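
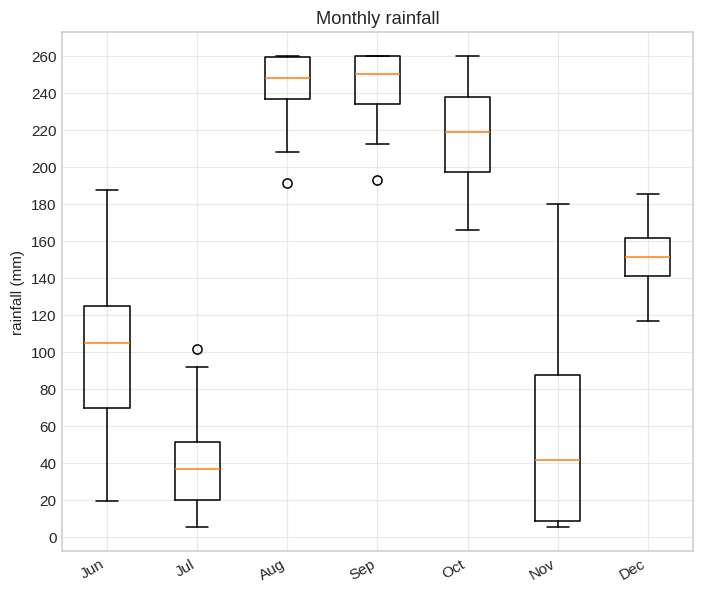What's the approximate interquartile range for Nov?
≈ 80

Q3 ≈ 80, Q1 ≈ 0; IQR ≈ 80.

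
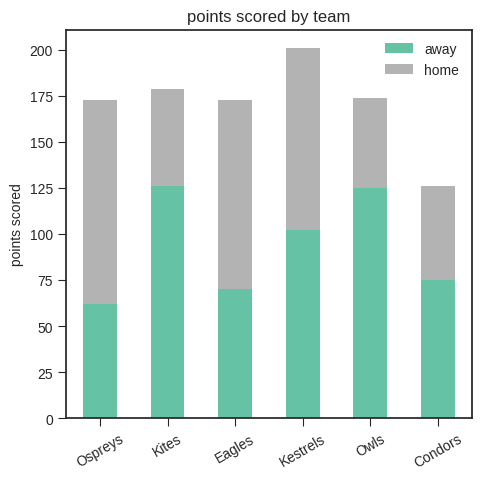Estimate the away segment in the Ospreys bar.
≈ 60

away top ≈ 60, bottom ≈ 0; segment ≈ 60.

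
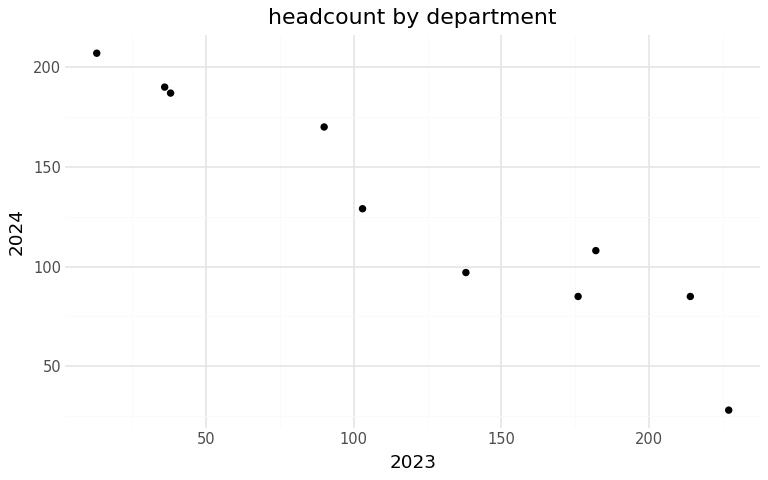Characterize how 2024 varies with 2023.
negative, strong

Points are negatively correlated; strong (|r| ≈ 1.0).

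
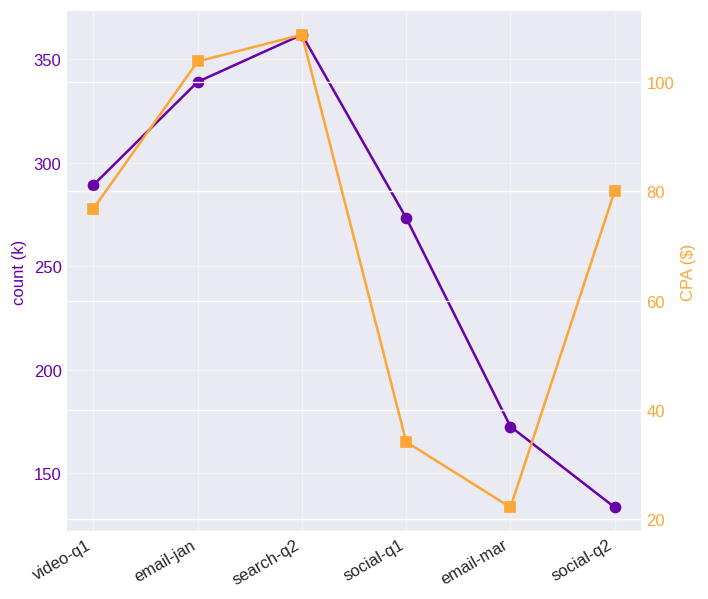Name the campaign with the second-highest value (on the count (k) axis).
Top 3 (on the count (k) axis): search-q2 ≈ 360, email-jan ≈ 340, video-q1 ≈ 280.

email-jan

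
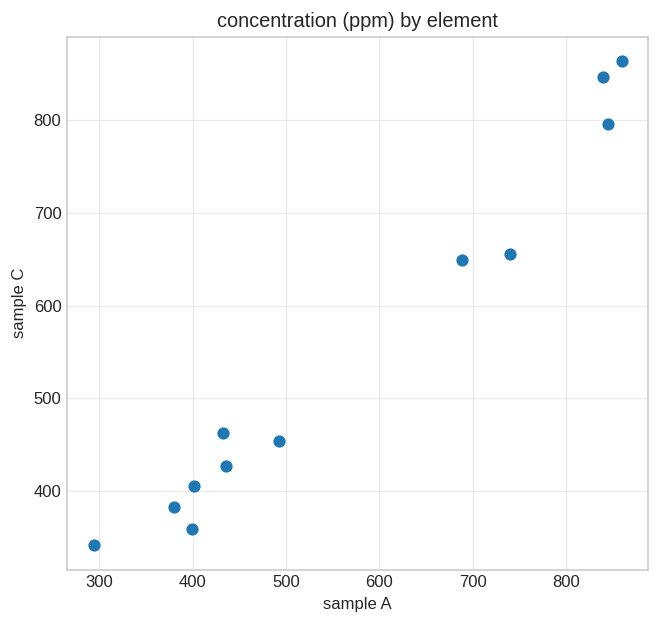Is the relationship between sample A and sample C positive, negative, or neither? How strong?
Points are positively correlated; strong (|r| ≈ 1.0).

positive, strong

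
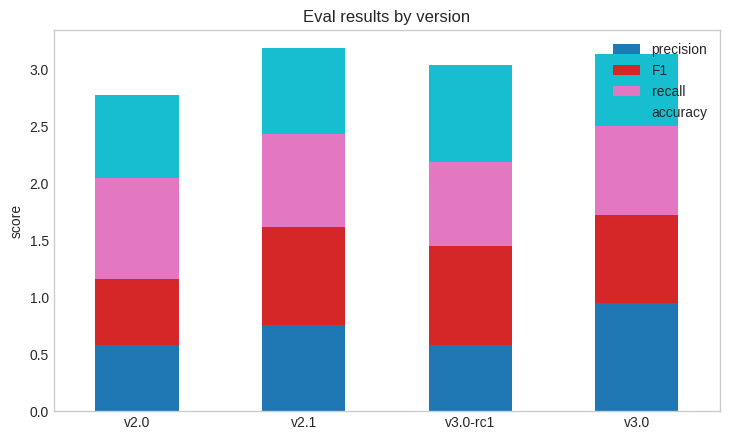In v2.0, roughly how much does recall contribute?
≈ 1.0

recall top ≈ 2.0, bottom ≈ 1.0; segment ≈ 1.0.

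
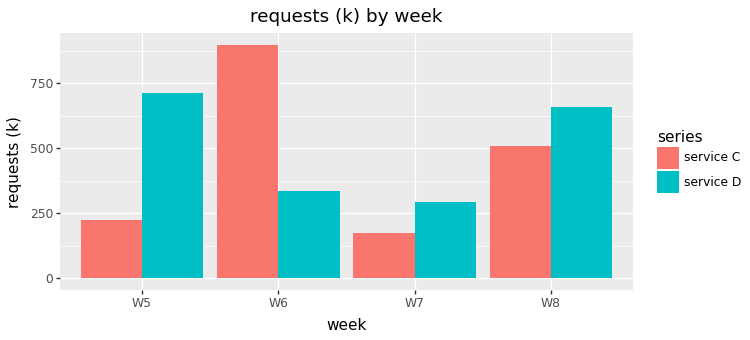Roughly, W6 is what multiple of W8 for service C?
W6 ≈ 900, W8 ≈ 500; 900/500 ≈ 1.8.

≈ 1.8×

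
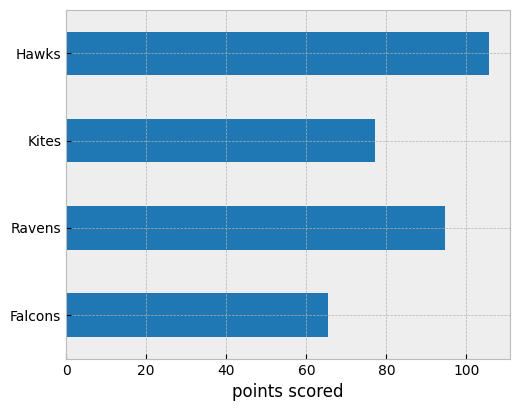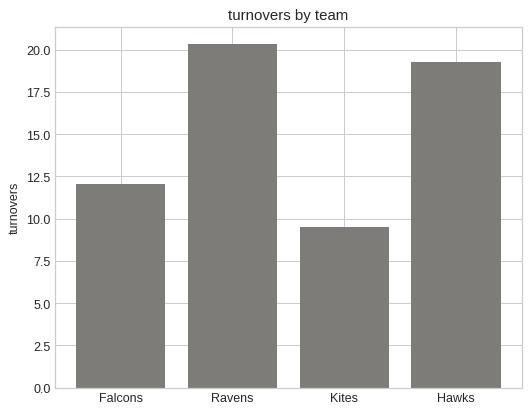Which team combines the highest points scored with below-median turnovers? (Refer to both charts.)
Chart 2 median turnovers ≈ 16; below-median teams: Falcons, Kites. Among those, Kites has the highest points scored (≈ 80).

Kites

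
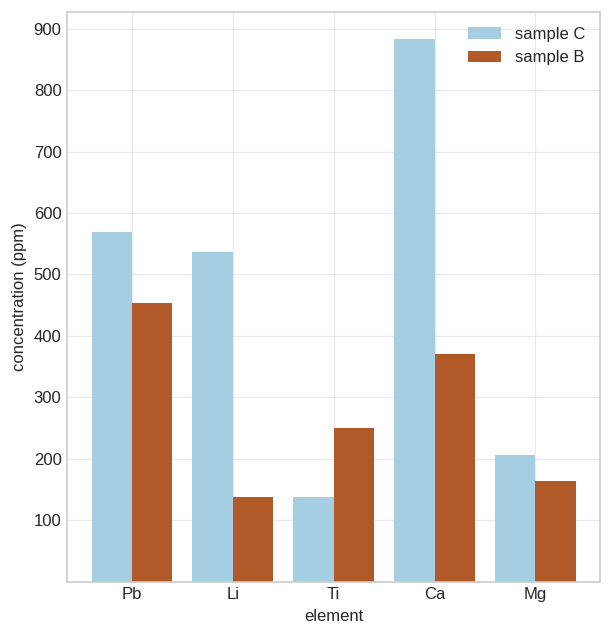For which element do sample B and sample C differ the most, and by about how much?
Ca: sample B ≈ 400, sample C ≈ 900 → gap ≈ 500. Next-largest (Li) is only ≈ 400.

Ca, ≈ 500 ppm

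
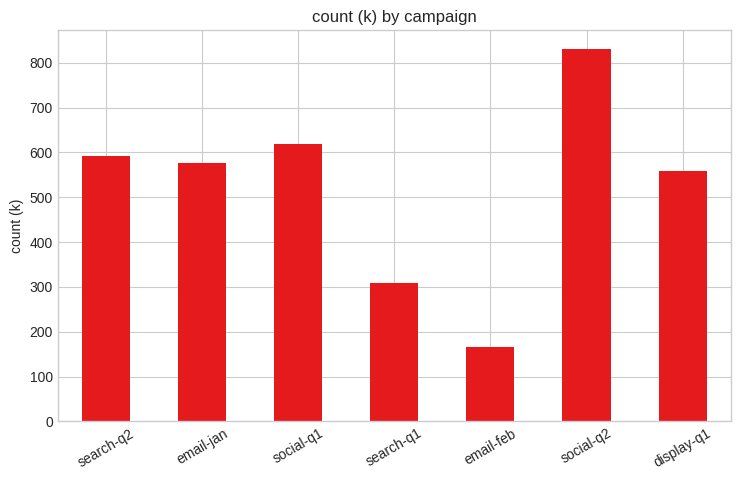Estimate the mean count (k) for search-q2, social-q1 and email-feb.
≈ 467

(600 + 600 + 200) / 3 ≈ 467.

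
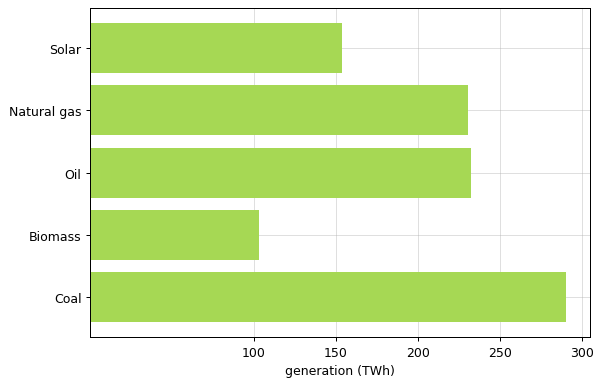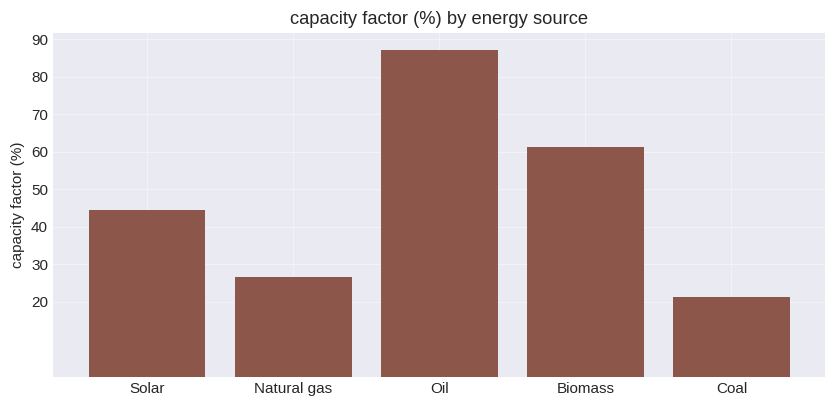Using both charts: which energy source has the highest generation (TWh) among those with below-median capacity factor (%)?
Coal

Chart 2 median capacity factor (%) ≈ 40; below-median energy sources: Natural gas, Coal. Among those, Coal has the highest generation (TWh) (≈ 300).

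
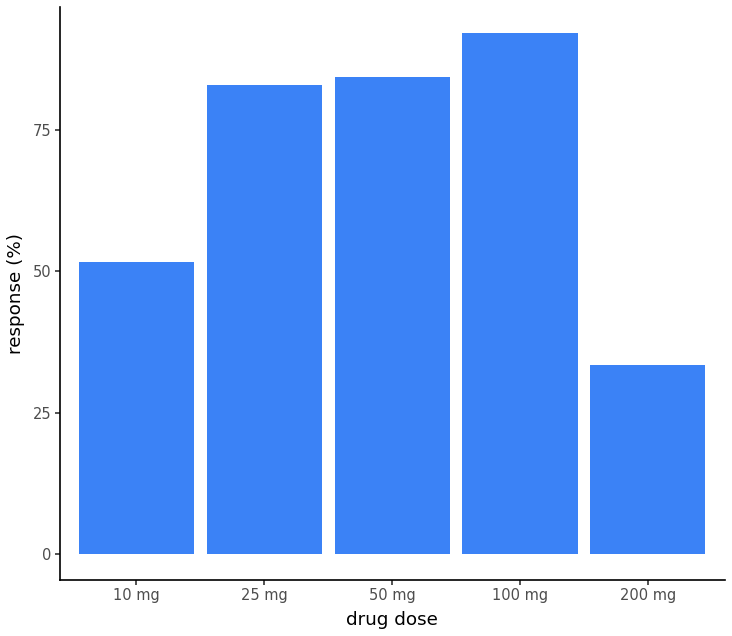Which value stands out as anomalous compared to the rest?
200 mg

200 mg ≈ 30; the rest sit between ≈ 50 and ≈ 90.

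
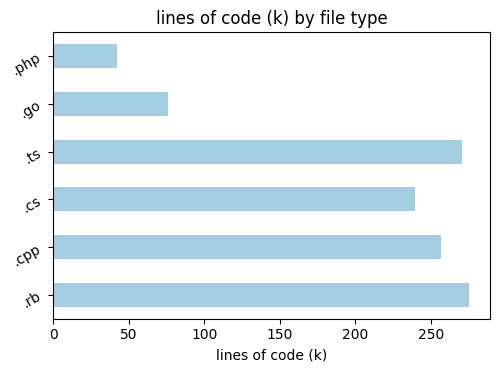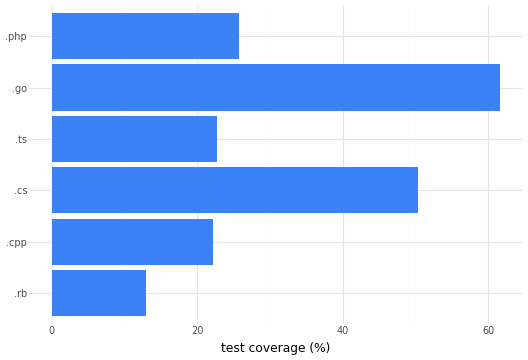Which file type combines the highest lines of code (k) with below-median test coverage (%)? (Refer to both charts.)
Chart 2 median test coverage (%) ≈ 20; below-median file types: .rb, .cpp, .ts. Among those, .rb has the highest lines of code (k) (≈ 300).

.rb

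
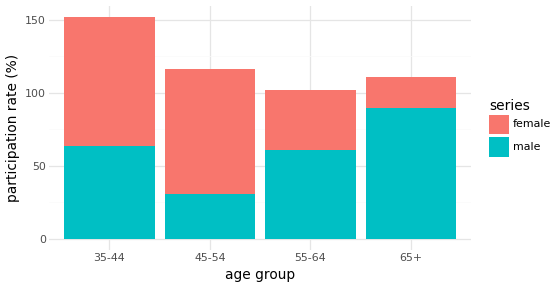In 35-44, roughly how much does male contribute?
≈ 60

male top ≈ 60, bottom ≈ 0; segment ≈ 60.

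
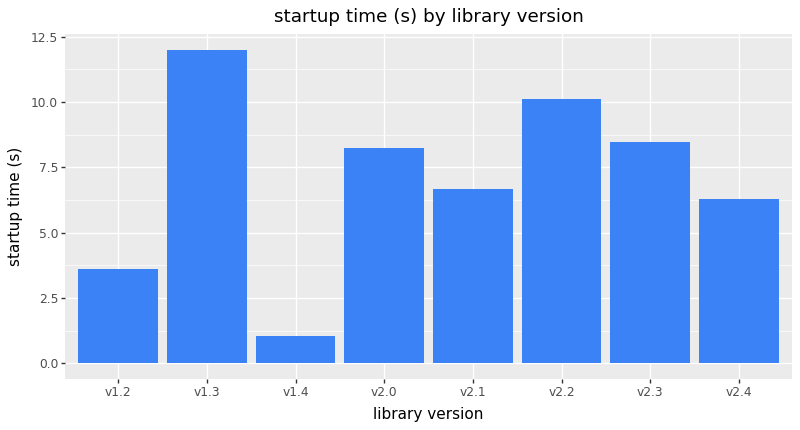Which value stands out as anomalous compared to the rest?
v1.4 ≈ 1; the rest sit between ≈ 4 and ≈ 12.

v1.4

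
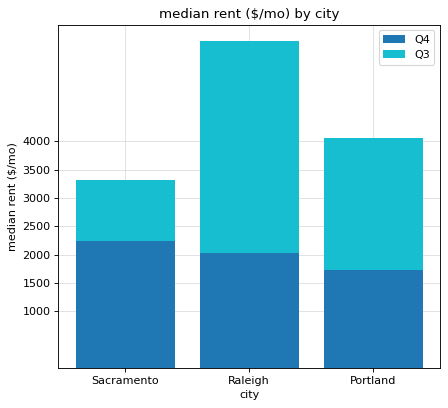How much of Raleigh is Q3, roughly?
Q3 top ≈ 6000, bottom ≈ 2000; segment ≈ 4000.

≈ 4000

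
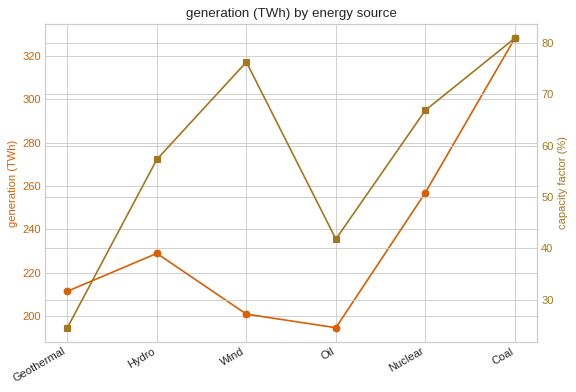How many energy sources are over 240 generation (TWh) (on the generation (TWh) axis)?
Above 240: Nuclear, Coal.

2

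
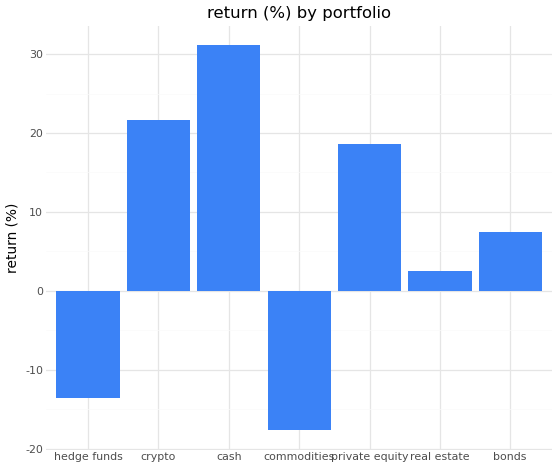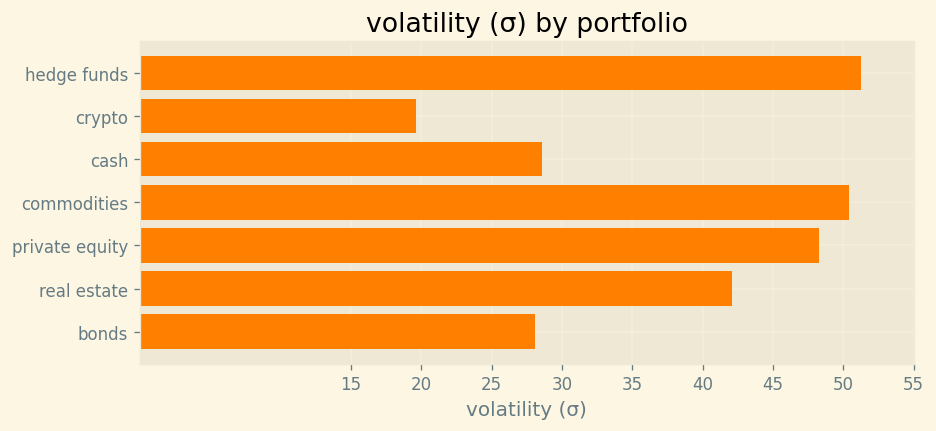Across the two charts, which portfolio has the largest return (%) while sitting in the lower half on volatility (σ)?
cash

Chart 2 median volatility (σ) ≈ 40; below-median portfolios: crypto, cash, bonds. Among those, cash has the highest return (%) (≈ 30).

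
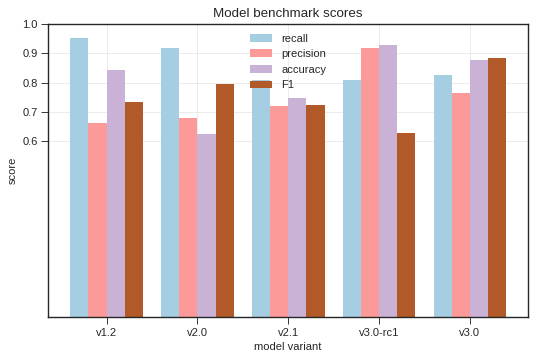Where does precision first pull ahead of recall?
v3.0-rc1

v2.1: precision ≈ 0.7 vs recall ≈ 0.8 (not yet); v3.0-rc1: precision ≈ 0.9 vs recall ≈ 0.8 (first crossover).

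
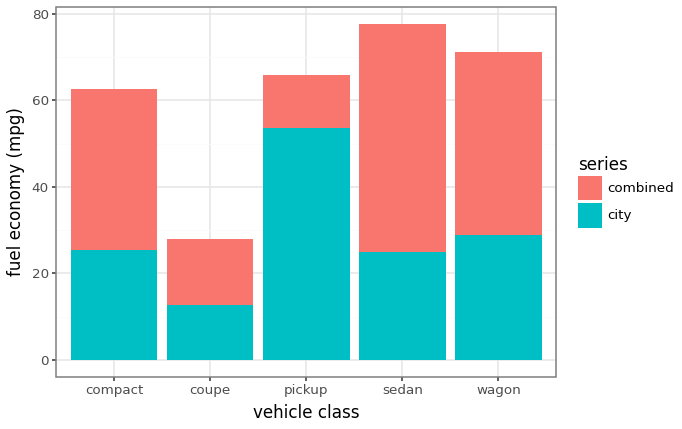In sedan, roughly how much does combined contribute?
≈ 60

combined top ≈ 80, bottom ≈ 20; segment ≈ 60.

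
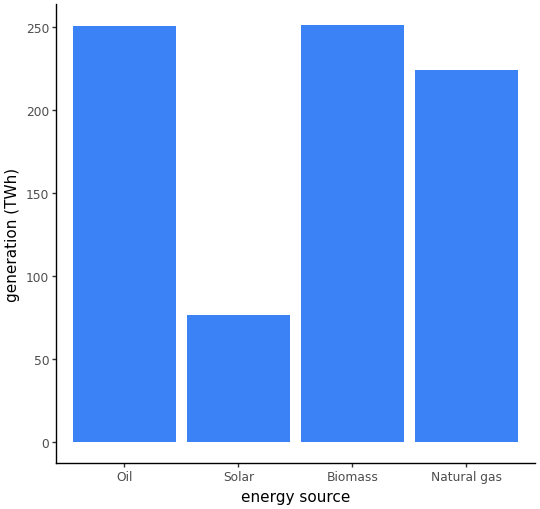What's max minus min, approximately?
Max Biomass ≈ 250, min Solar ≈ 75; range ≈ 175.

≈ 175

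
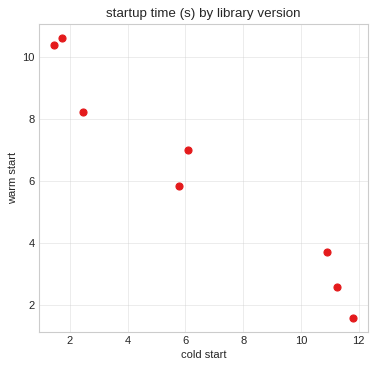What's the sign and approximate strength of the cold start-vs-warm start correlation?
Points are negatively correlated; strong (|r| ≈ 1.0).

negative, strong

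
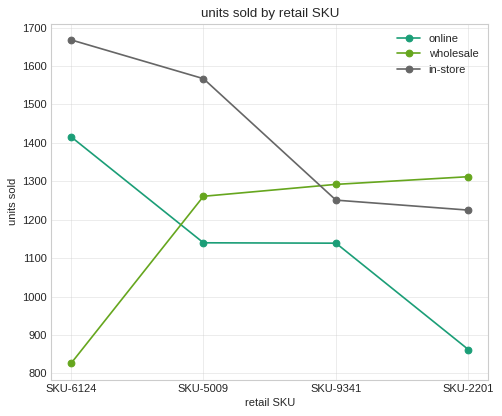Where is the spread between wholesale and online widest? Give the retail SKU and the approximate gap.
SKU-6124, ≈ 600

SKU-6124: wholesale ≈ 800, online ≈ 1400 → gap ≈ 600. Next-largest (SKU-2201) is only ≈ 400.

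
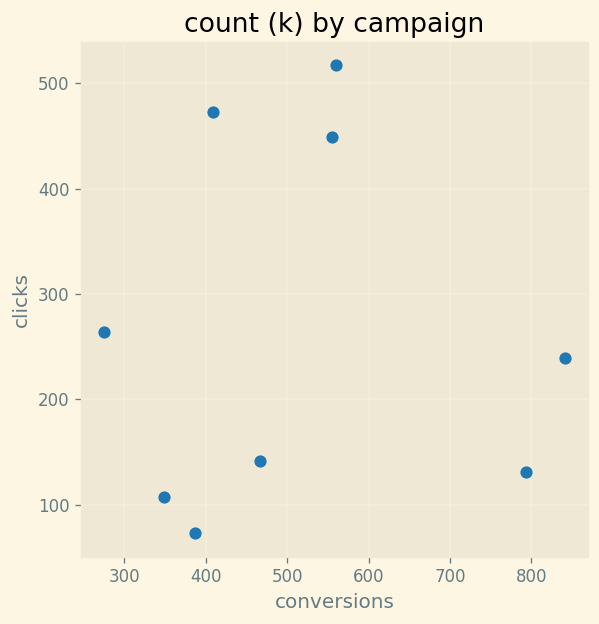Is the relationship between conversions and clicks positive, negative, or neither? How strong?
Points are roughly uncorrelated; weak (|r| ≈ 0.0).

no clear correlation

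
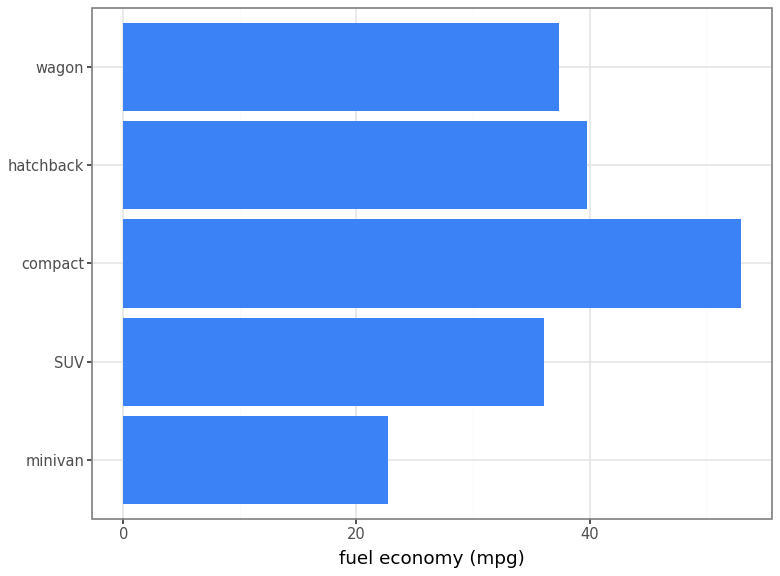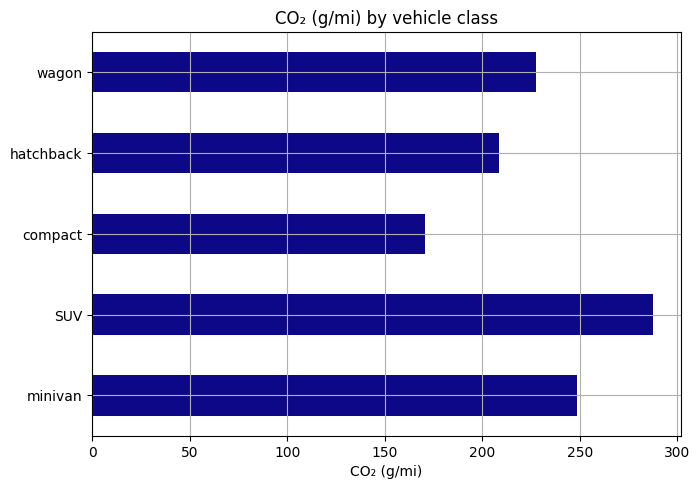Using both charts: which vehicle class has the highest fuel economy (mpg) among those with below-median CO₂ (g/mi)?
compact

Chart 2 median CO₂ (g/mi) ≈ 250; below-median vehicle classes: compact, hatchback. Among those, compact has the highest fuel economy (mpg) (≈ 55).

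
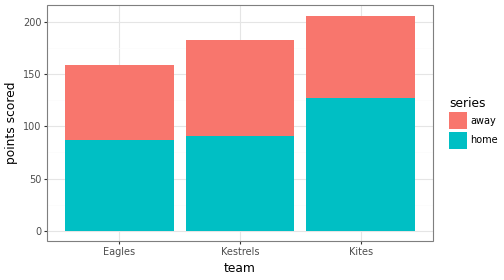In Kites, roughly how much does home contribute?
home top ≈ 120, bottom ≈ 0; segment ≈ 120.

≈ 120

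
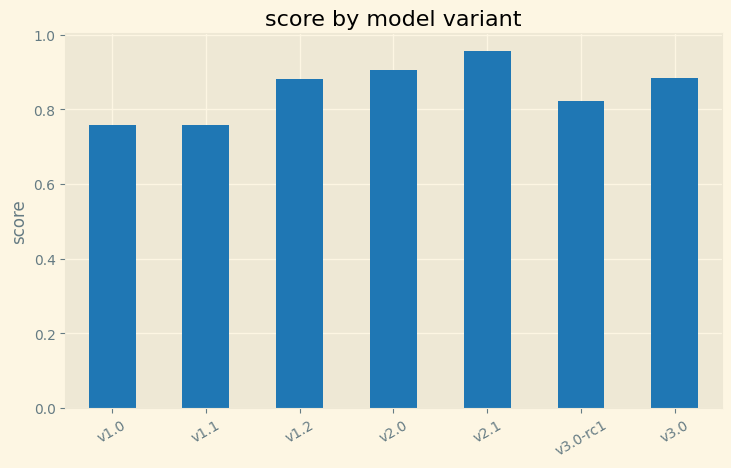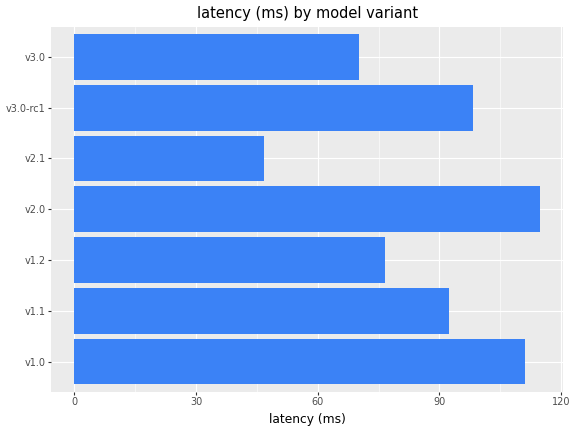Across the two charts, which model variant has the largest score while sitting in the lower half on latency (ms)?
Chart 2 median latency (ms) ≈ 100; below-median model variants: v1.2, v2.1, v3.0. Among those, v2.1 has the highest score (≈ 1).

v2.1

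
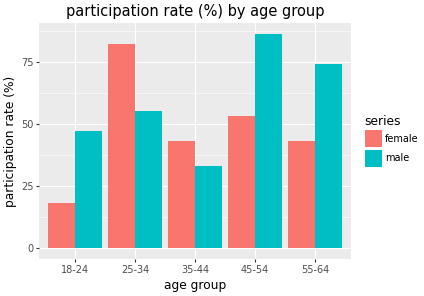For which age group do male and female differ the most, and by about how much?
45-54: male ≈ 90, female ≈ 50 → gap ≈ 40. Next-largest (55-64) is only ≈ 30.

45-54, ≈ 40 %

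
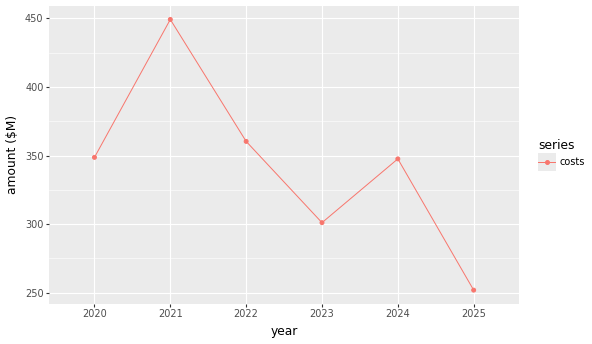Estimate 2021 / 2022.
2021 ≈ 440, 2022 ≈ 360; 440/360 ≈ 1.22.

≈ 1.22×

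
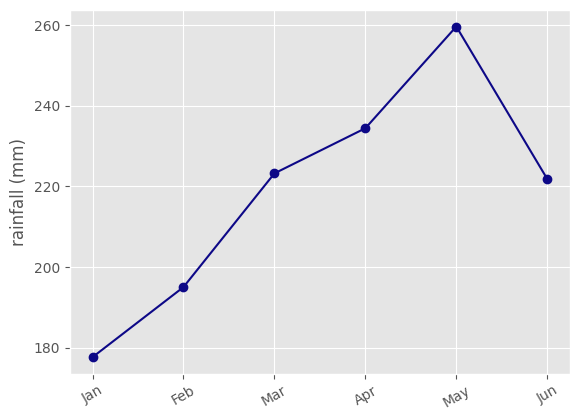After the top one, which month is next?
Apr

Top 3: May ≈ 260, Apr ≈ 230, Mar ≈ 220.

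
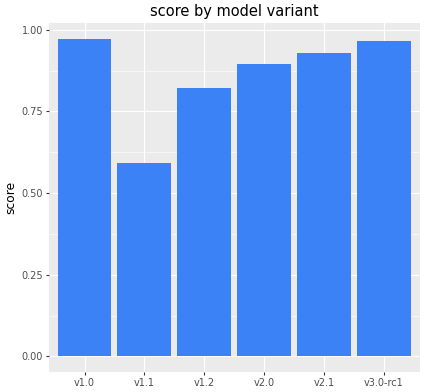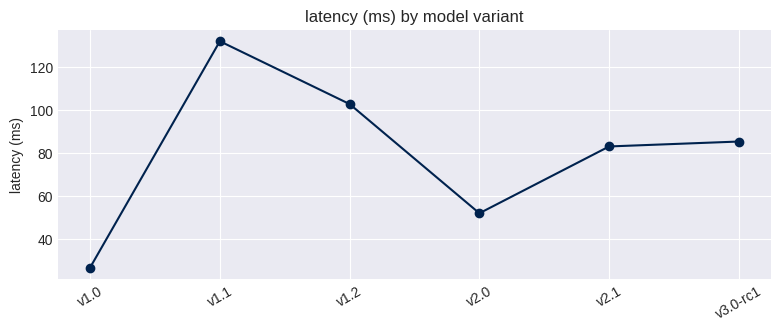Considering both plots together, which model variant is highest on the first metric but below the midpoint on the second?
v1.0

Chart 2 median latency (ms) ≈ 80; below-median model variants: v1.0, v2.0, v2.1. Among those, v1.0 has the highest score (≈ 1).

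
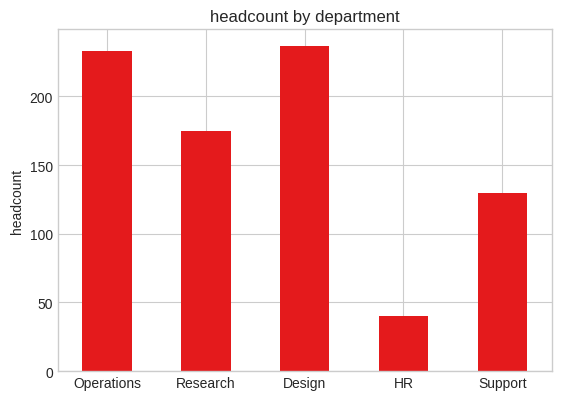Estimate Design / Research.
≈ 1.33×

Design ≈ 240, Research ≈ 180; 240/180 ≈ 1.33.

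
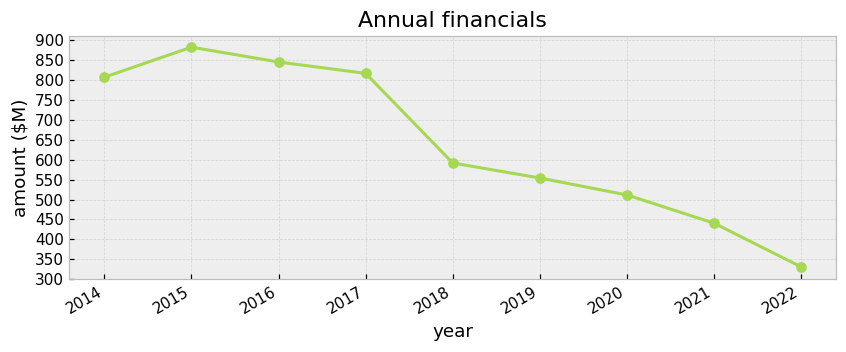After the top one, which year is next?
2016

Top 3: 2015 ≈ 900, 2016 ≈ 850, 2017 ≈ 800.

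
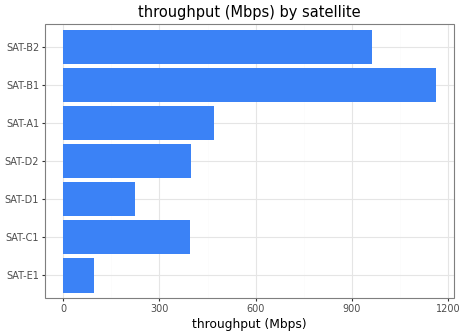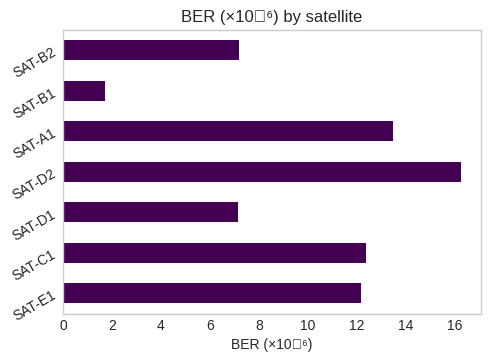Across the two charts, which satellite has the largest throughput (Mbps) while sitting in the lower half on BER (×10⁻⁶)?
Chart 2 median BER (×10⁻⁶) ≈ 12; below-median satellites: SAT-D1, SAT-B1, SAT-B2. Among those, SAT-B1 has the highest throughput (Mbps) (≈ 1200).

SAT-B1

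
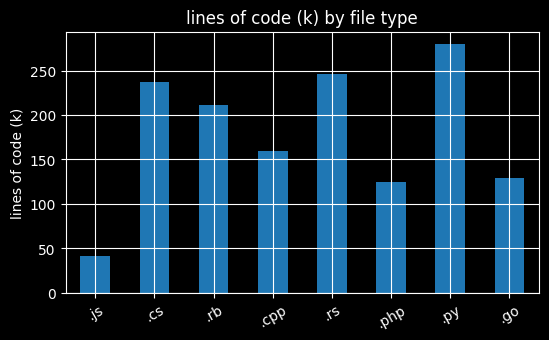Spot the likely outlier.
.js

.js ≈ 50; the rest sit between ≈ 125 and ≈ 275.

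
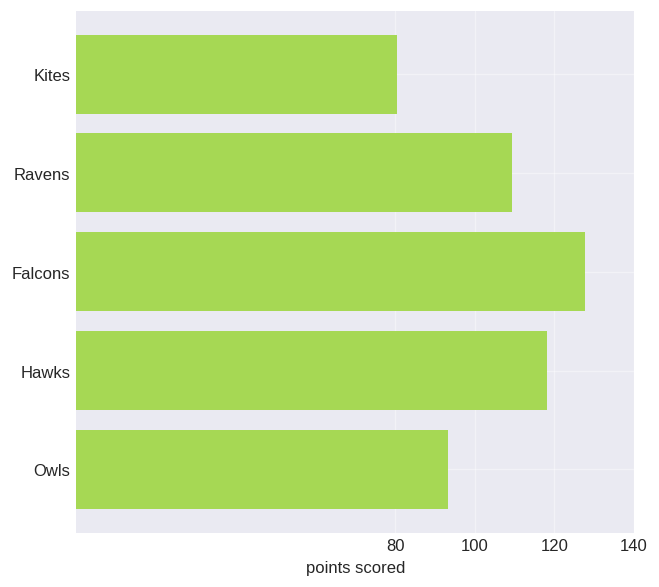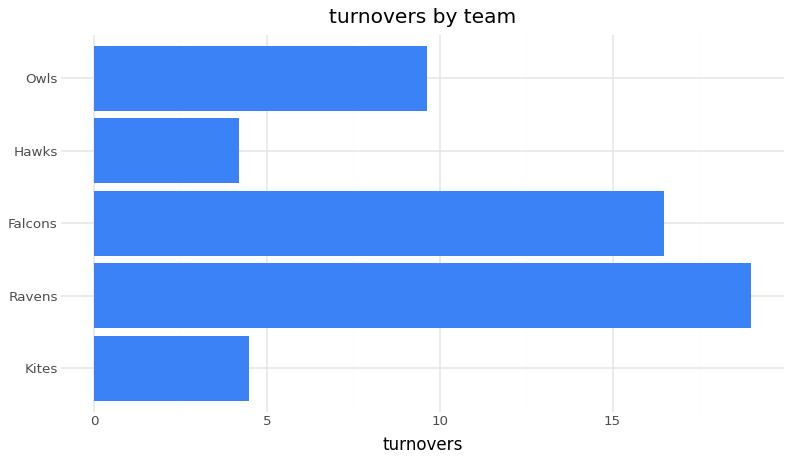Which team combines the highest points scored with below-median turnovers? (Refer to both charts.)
Hawks

Chart 2 median turnovers ≈ 10; below-median teams: Kites, Hawks. Among those, Hawks has the highest points scored (≈ 120).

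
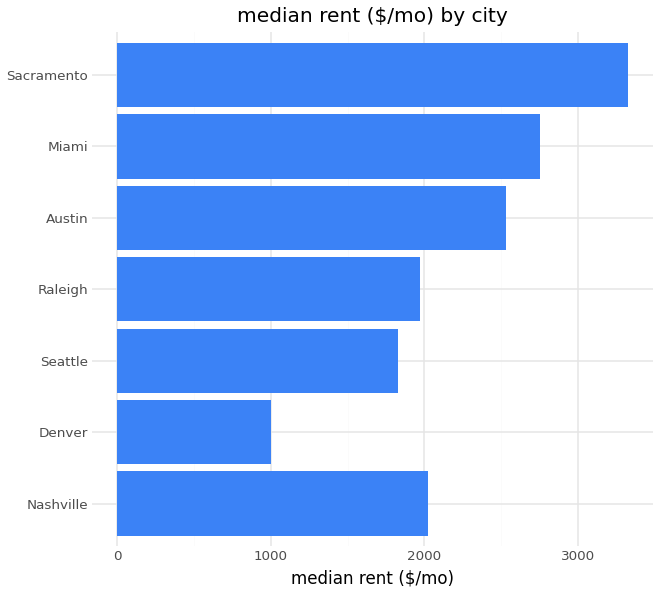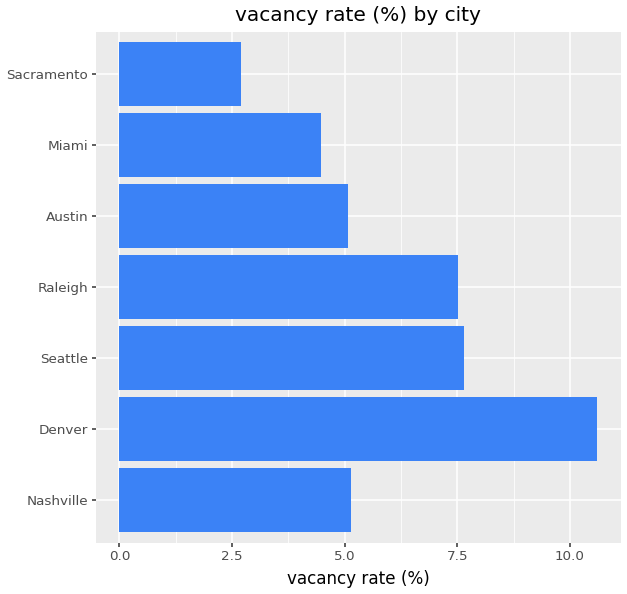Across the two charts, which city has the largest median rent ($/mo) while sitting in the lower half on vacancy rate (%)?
Chart 2 median vacancy rate (%) ≈ 5; below-median cities: Austin, Miami, Sacramento. Among those, Sacramento has the highest median rent ($/mo) (≈ 3500).

Sacramento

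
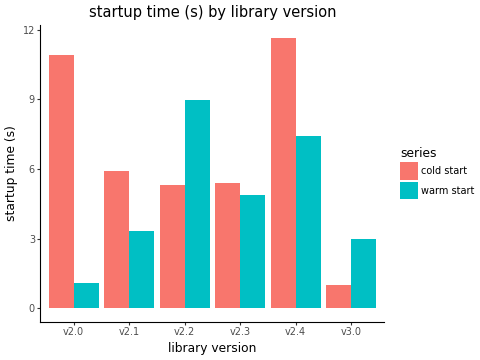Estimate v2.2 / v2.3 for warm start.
≈ 1.8×

v2.2 ≈ 9, v2.3 ≈ 5; 9/5 ≈ 1.8.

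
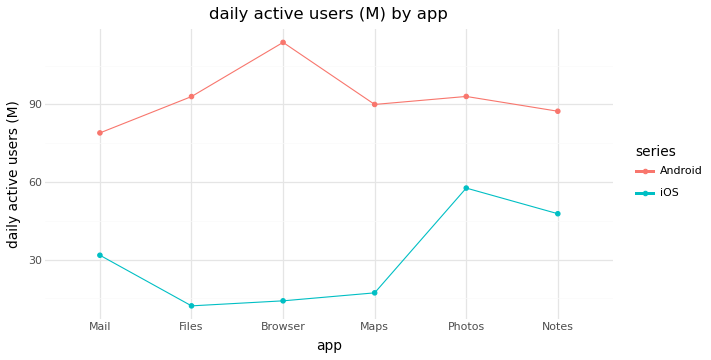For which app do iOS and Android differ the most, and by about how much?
Browser, ≈ 100 M

Browser: iOS ≈ 10, Android ≈ 110 → gap ≈ 100. Next-largest (Files) is only ≈ 80.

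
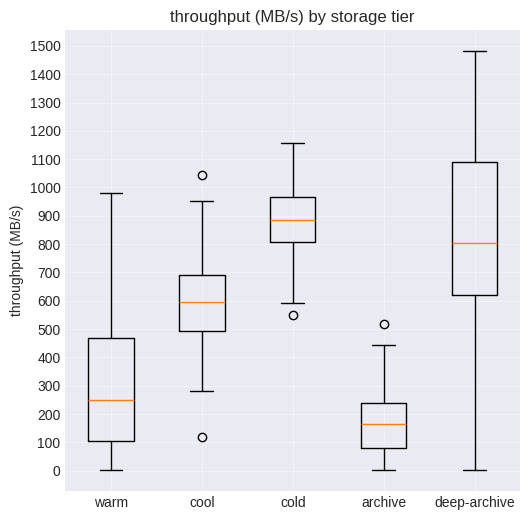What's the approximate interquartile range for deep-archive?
≈ 500

Q3 ≈ 1100, Q1 ≈ 600; IQR ≈ 500.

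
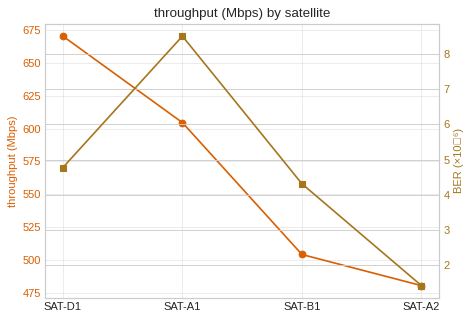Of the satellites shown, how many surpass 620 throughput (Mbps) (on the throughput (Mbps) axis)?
Above 620: SAT-D1.

1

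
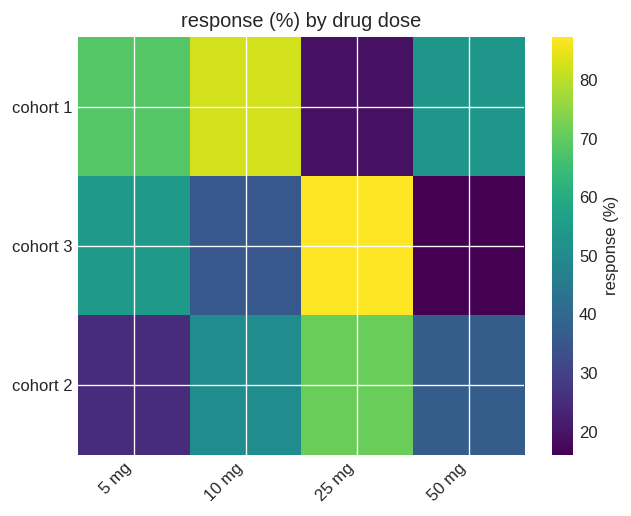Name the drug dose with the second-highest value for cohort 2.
Top 3 for cohort 2: 25 mg ≈ 70, 10 mg ≈ 50, 50 mg ≈ 40.

10 mg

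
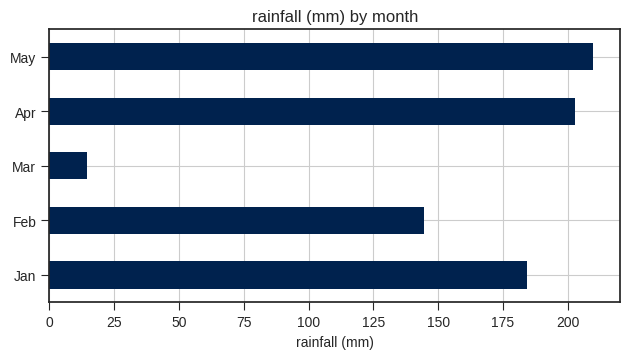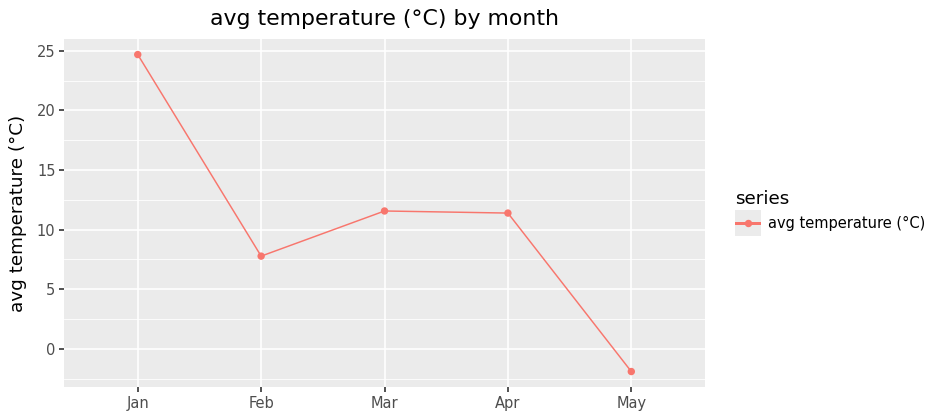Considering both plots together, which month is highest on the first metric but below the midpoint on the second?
May

Chart 2 median avg temperature (°C) ≈ 10; below-median months: Feb, May. Among those, May has the highest rainfall (mm) (≈ 200).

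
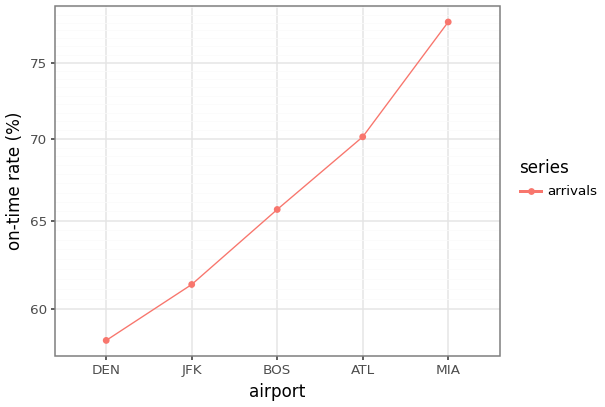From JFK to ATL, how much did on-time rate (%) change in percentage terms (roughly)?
JFK ≈ 62, ATL ≈ 70; (70 − 62) / 62 ≈ +12.9%.

≈ +12.9%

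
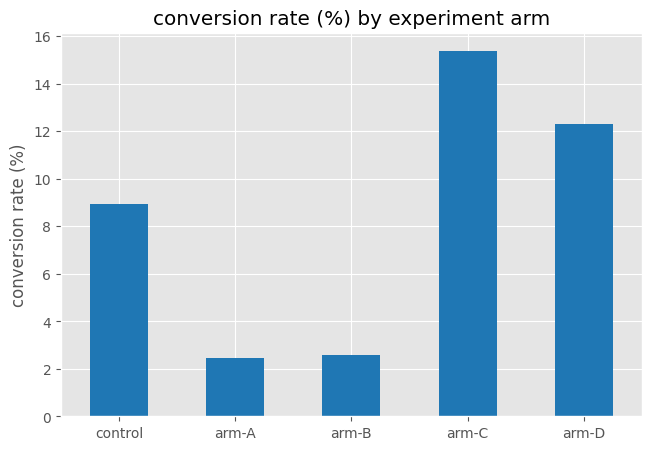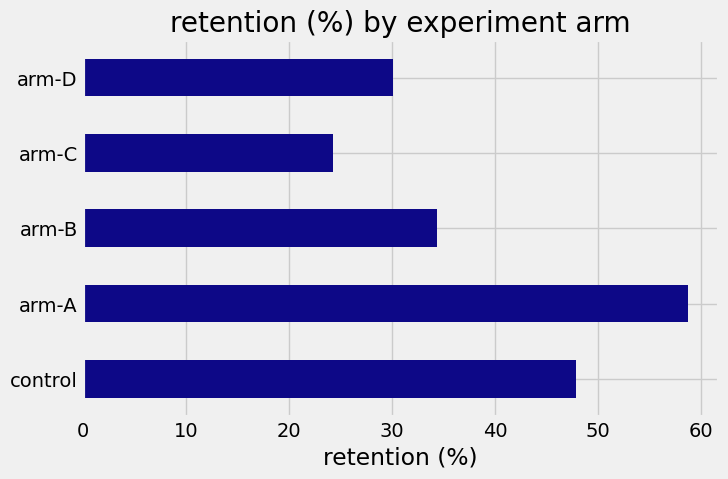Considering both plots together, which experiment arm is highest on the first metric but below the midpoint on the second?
arm-C

Chart 2 median retention (%) ≈ 30; below-median experiment arms: arm-C, arm-D. Among those, arm-C has the highest conversion rate (%) (≈ 16).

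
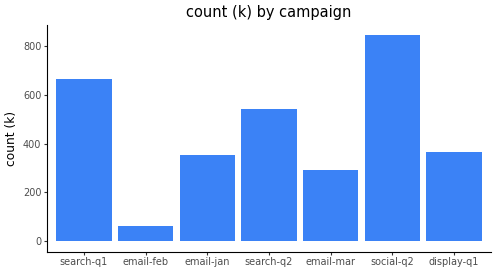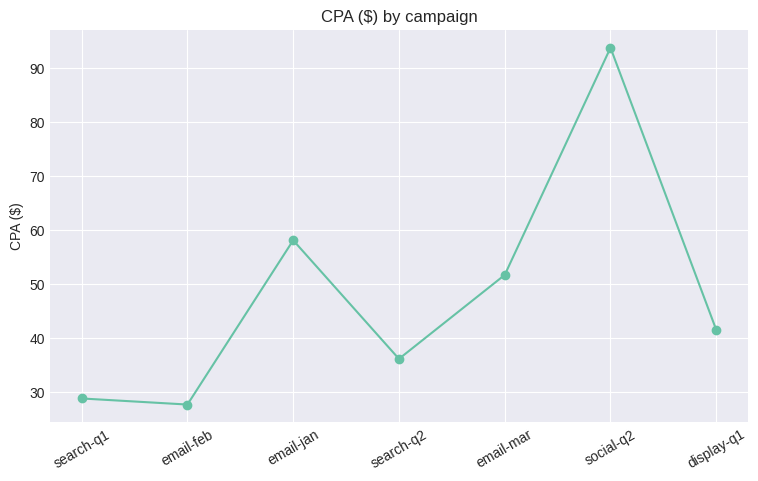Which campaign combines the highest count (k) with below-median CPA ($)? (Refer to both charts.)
search-q1

Chart 2 median CPA ($) ≈ 40; below-median campaigns: search-q1, email-feb, search-q2. Among those, search-q1 has the highest count (k) (≈ 700).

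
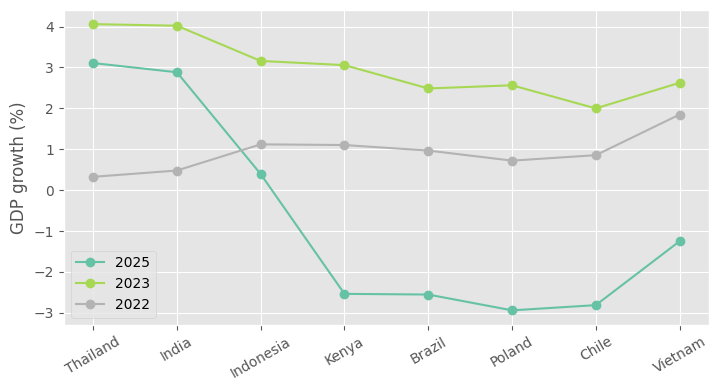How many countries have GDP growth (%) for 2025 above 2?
Above 2: Thailand, India.

2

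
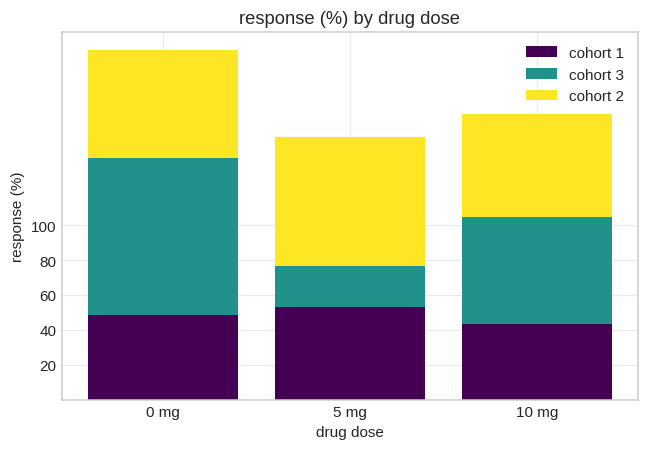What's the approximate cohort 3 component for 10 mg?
cohort 3 top ≈ 100, bottom ≈ 40; segment ≈ 60.

≈ 60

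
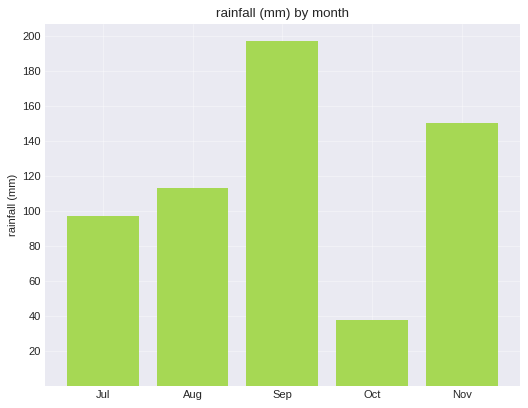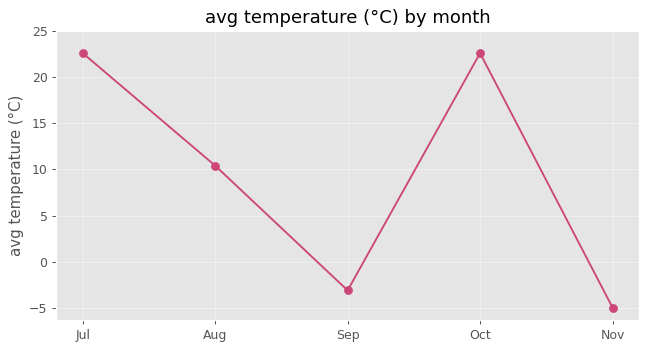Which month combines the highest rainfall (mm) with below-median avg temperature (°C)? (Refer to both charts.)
Chart 2 median avg temperature (°C) ≈ 10; below-median months: Sep, Nov. Among those, Sep has the highest rainfall (mm) (≈ 200).

Sep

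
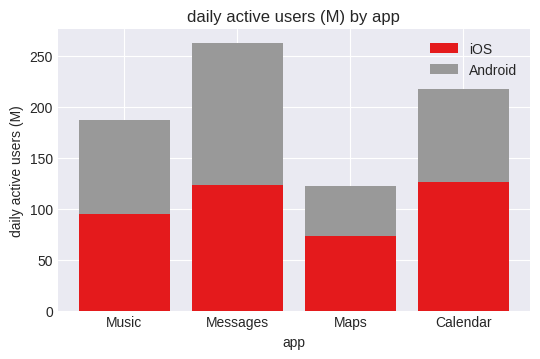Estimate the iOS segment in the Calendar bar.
≈ 125

iOS top ≈ 125, bottom ≈ 0; segment ≈ 125.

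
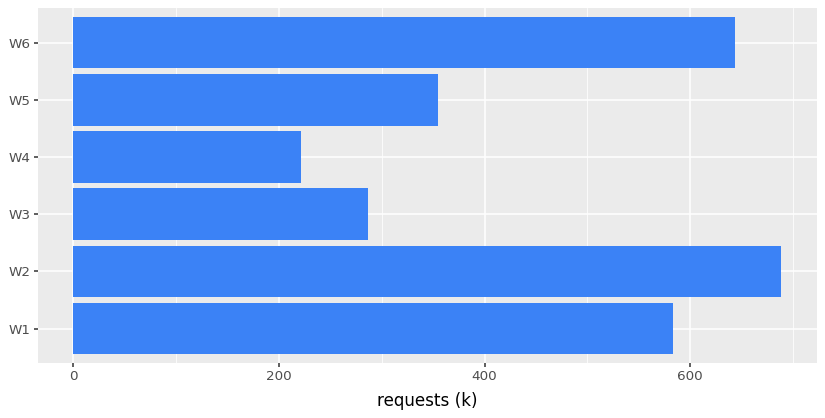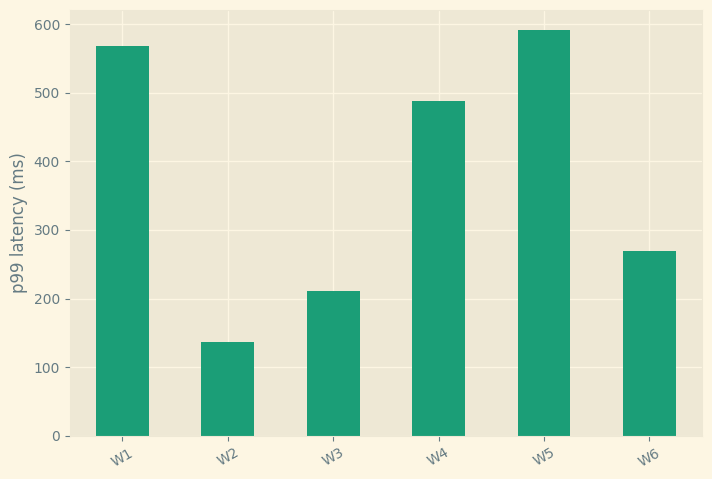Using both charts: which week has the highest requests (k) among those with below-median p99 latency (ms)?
W2

Chart 2 median p99 latency (ms) ≈ 400; below-median weeks: W2, W3, W6. Among those, W2 has the highest requests (k) (≈ 700).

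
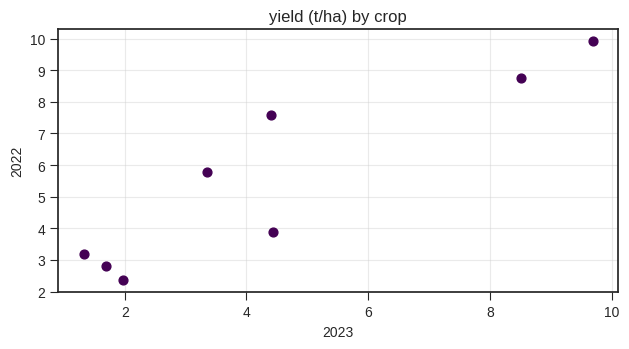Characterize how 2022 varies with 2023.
Points are positively correlated; strong (|r| ≈ 0.9).

positive, strong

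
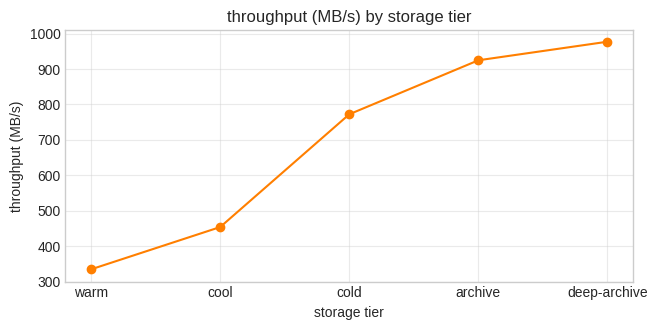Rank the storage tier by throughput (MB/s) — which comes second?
Top 3: deep-archive ≈ 1000, archive ≈ 900, cold ≈ 800.

archive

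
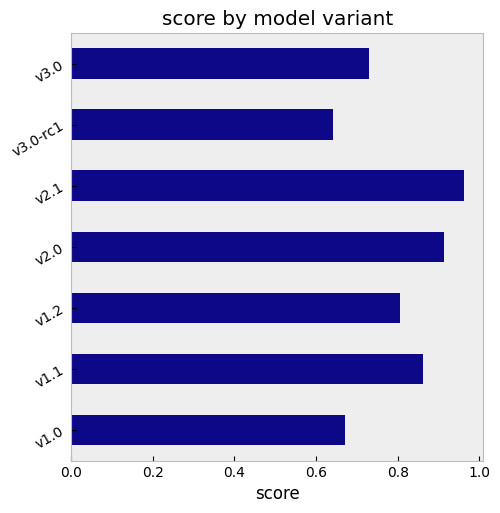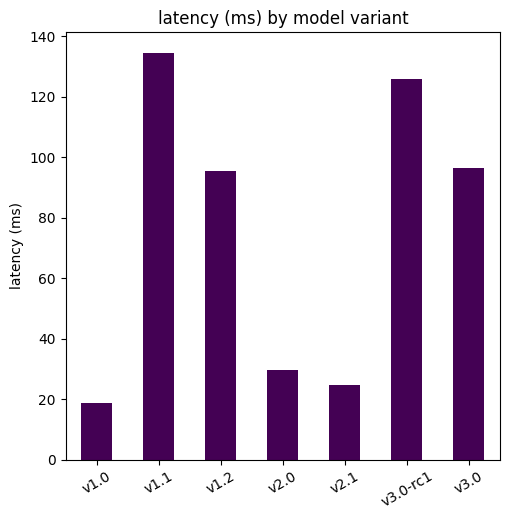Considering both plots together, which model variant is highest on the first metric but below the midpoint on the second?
v2.1

Chart 2 median latency (ms) ≈ 100; below-median model variants: v1.0, v2.0, v2.1. Among those, v2.1 has the highest score (≈ 1).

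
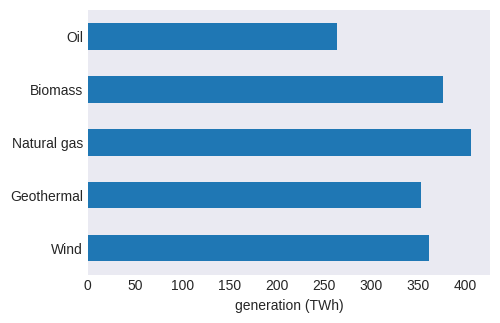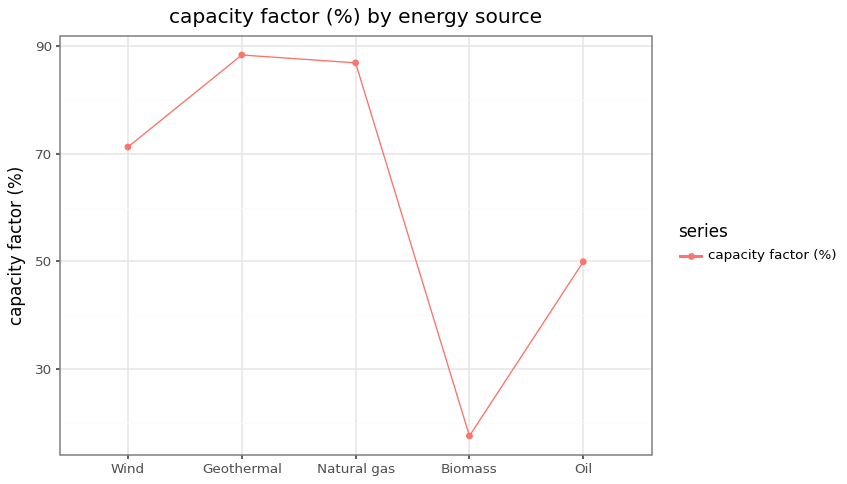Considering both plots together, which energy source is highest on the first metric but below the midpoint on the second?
Chart 2 median capacity factor (%) ≈ 70; below-median energy sources: Biomass, Oil. Among those, Biomass has the highest generation (TWh) (≈ 400).

Biomass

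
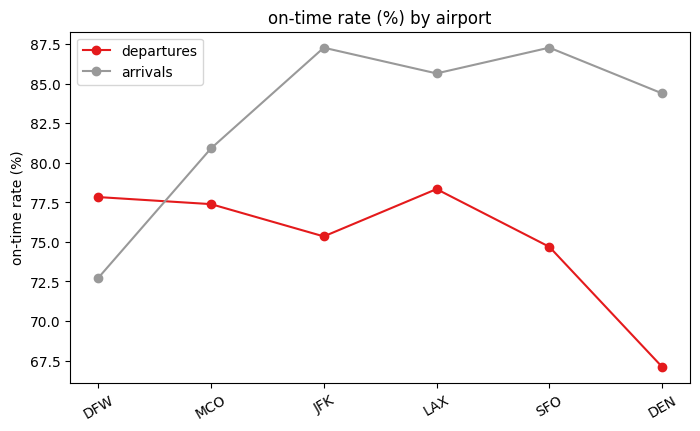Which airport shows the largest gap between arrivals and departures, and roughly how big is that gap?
DEN, ≈ 16 %

DEN: arrivals ≈ 84, departures ≈ 68 → gap ≈ 16. Next-largest (SFO) is only ≈ 14.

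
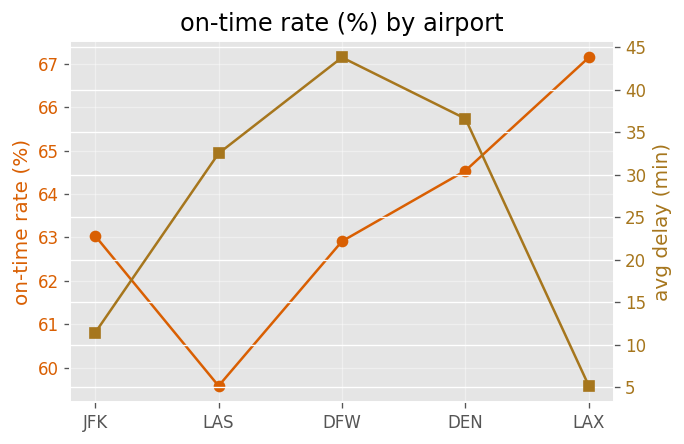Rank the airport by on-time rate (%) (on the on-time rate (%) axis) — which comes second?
Top 3 (on the on-time rate (%) axis): LAX ≈ 67, DEN ≈ 65, JFK ≈ 63.

DEN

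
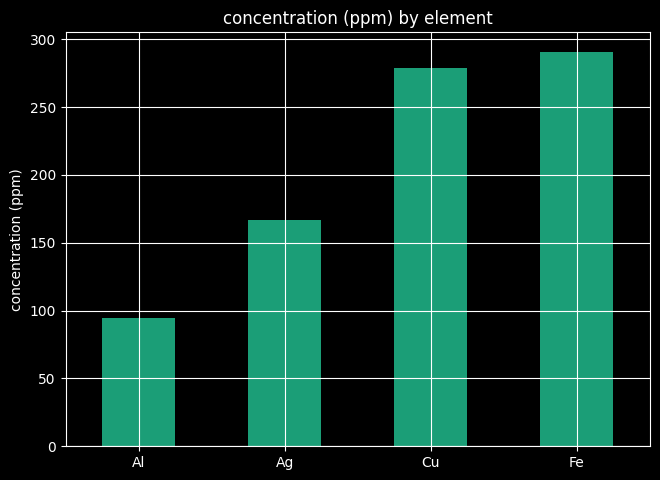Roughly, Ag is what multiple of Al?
≈ 1.75×

Ag ≈ 175, Al ≈ 100; 175/100 ≈ 1.75.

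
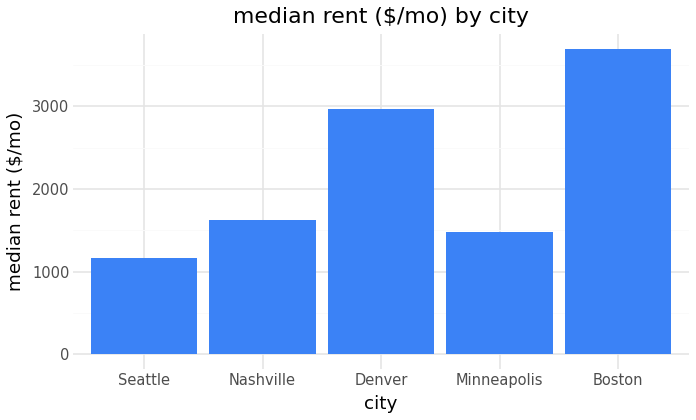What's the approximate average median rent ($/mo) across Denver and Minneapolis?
(3000 + 1500) / 2 ≈ 2250.

≈ 2250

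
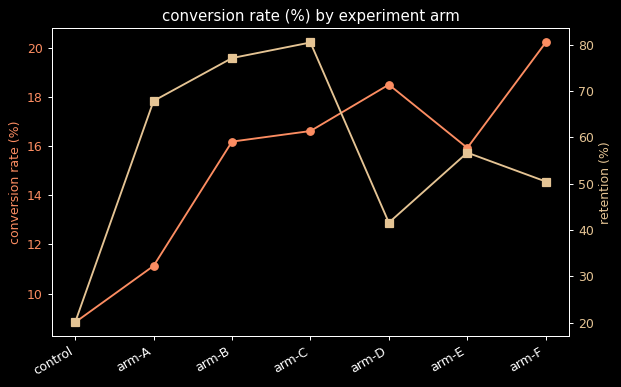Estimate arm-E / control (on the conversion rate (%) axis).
≈ 1.78×

arm-E ≈ 16, control ≈ 9; 16/9 ≈ 1.78.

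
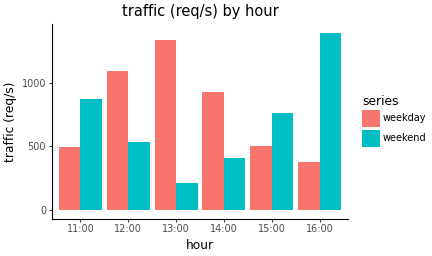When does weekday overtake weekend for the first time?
12:00

11:00: weekday ≈ 400 vs weekend ≈ 800 (not yet); 12:00: weekday ≈ 1000 vs weekend ≈ 600 (first crossover).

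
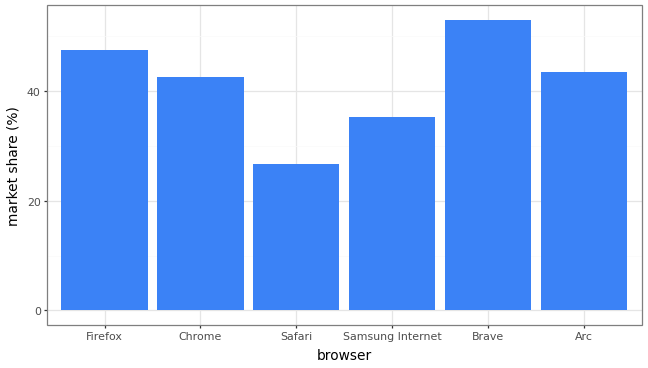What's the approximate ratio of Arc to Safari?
≈ 1.8×

Arc ≈ 45, Safari ≈ 25; 45/25 ≈ 1.8.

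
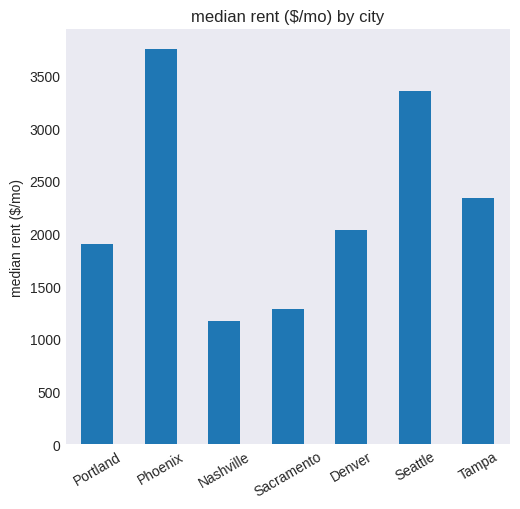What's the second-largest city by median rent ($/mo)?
Seattle

Top 3: Phoenix ≈ 4000, Seattle ≈ 3500, Tampa ≈ 2500.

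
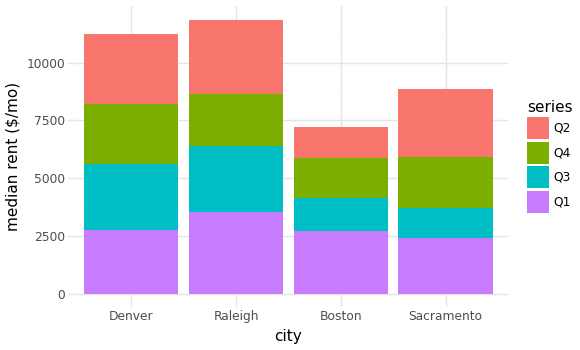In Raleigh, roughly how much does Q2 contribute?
≈ 3000

Q2 top ≈ 12000, bottom ≈ 9000; segment ≈ 3000.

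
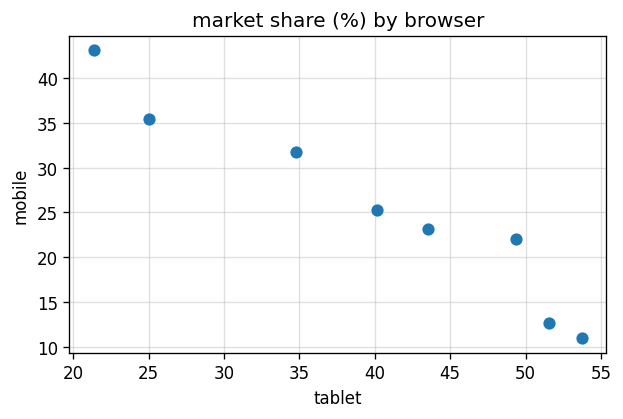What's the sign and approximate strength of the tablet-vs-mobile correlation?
Points are negatively correlated; strong (|r| ≈ 1.0).

negative, strong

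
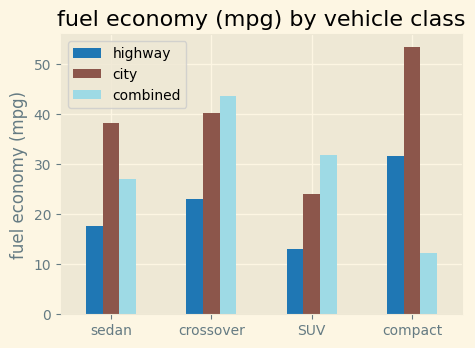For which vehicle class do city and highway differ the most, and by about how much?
compact, ≈ 25 mpg

compact: city ≈ 55, highway ≈ 30 → gap ≈ 25. Next-largest (sedan) is only ≈ 20.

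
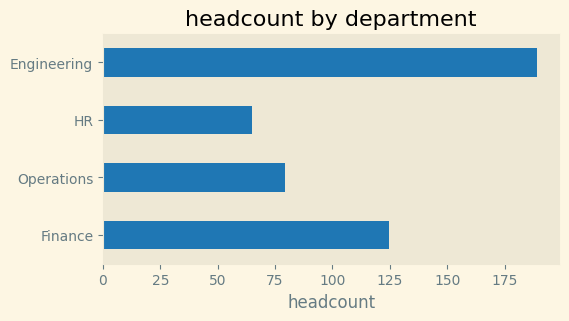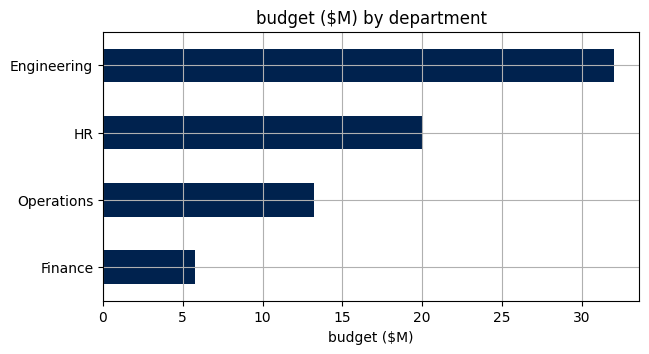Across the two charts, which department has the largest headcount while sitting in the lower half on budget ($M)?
Finance

Chart 2 median budget ($M) ≈ 15; below-median departments: Finance, Operations. Among those, Finance has the highest headcount (≈ 120).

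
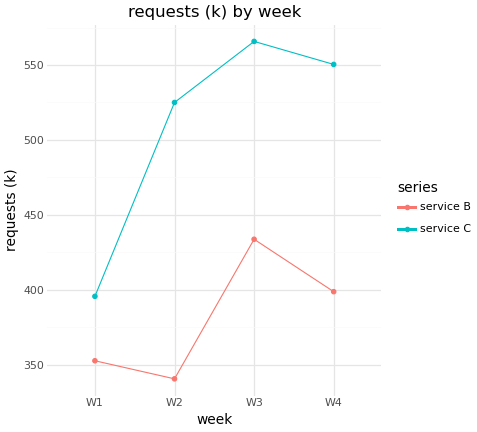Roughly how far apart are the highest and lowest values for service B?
Max W3 ≈ 440, min W2 ≈ 340; range ≈ 100.

≈ 100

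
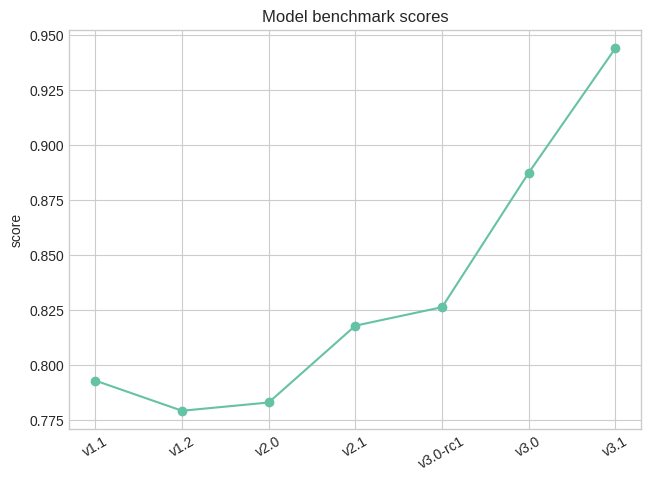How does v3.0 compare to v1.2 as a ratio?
v3.0 ≈ 0.88, v1.2 ≈ 0.78; 0.88/0.78 ≈ 1.13.

≈ 1.13×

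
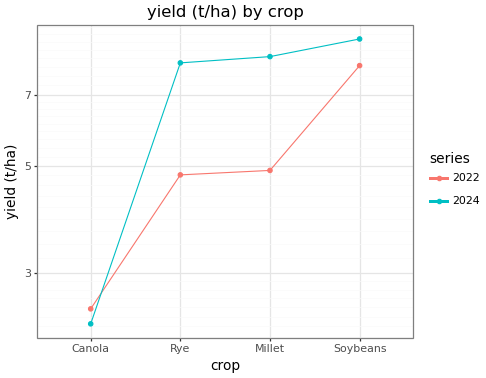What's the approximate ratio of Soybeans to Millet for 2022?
Soybeans ≈ 8, Millet ≈ 5; 8/5 ≈ 1.6.

≈ 1.6×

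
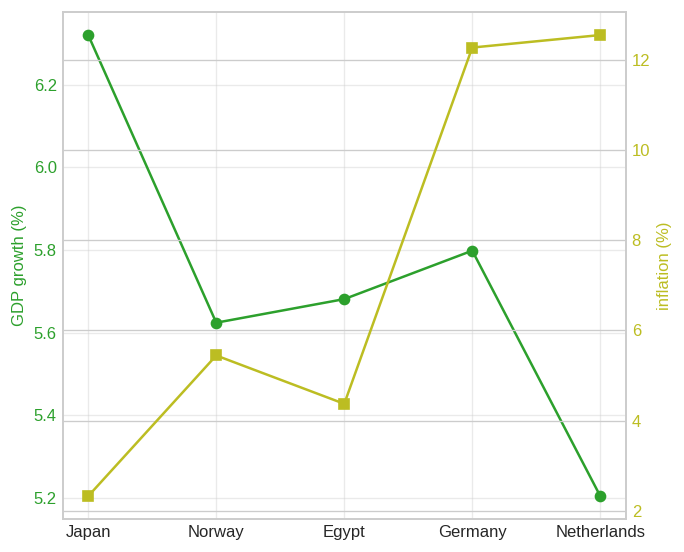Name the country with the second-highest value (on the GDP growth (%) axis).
Top 3 (on the GDP growth (%) axis): Japan ≈ 6.3, Germany ≈ 5.8, Egypt ≈ 5.7.

Germany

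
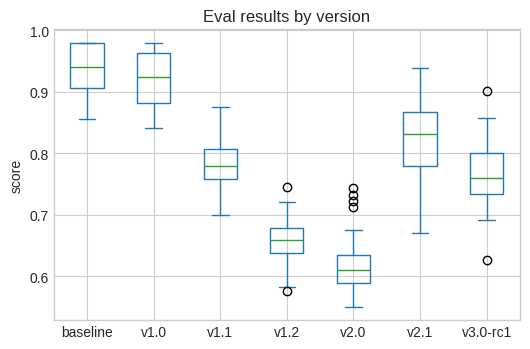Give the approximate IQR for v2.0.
≈ 0.05

Q3 ≈ 0.65, Q1 ≈ 0.60; IQR ≈ 0.05.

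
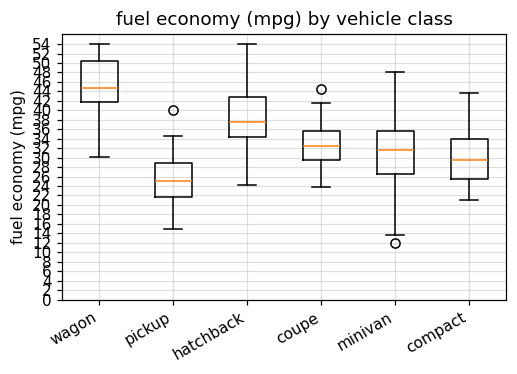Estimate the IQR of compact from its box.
Q3 ≈ 34, Q1 ≈ 26; IQR ≈ 8.

≈ 8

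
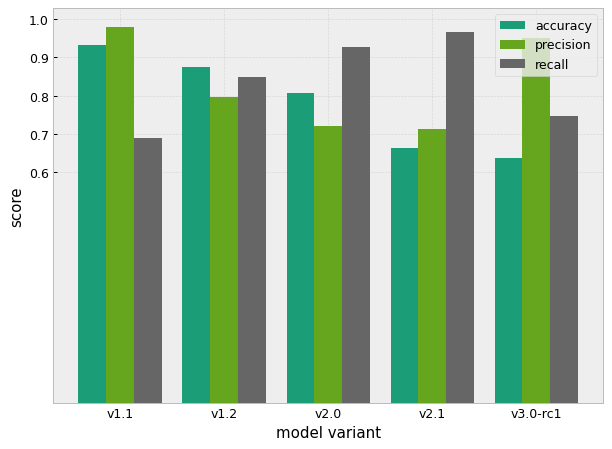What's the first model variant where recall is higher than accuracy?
v1.2: recall ≈ 0.8 vs accuracy ≈ 0.9 (not yet); v2.0: recall ≈ 0.9 vs accuracy ≈ 0.8 (first crossover).

v2.0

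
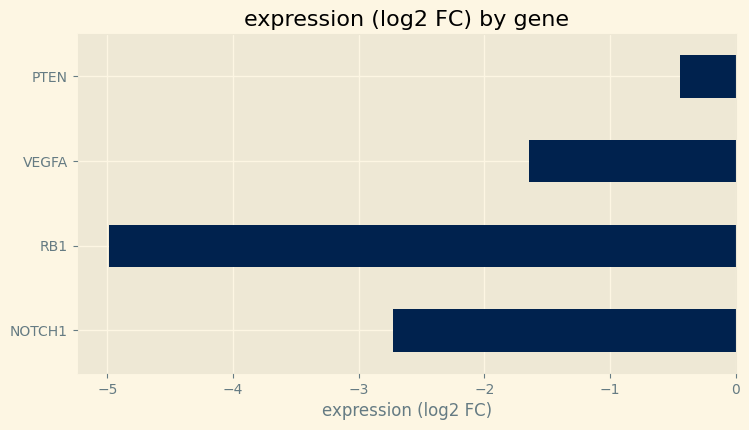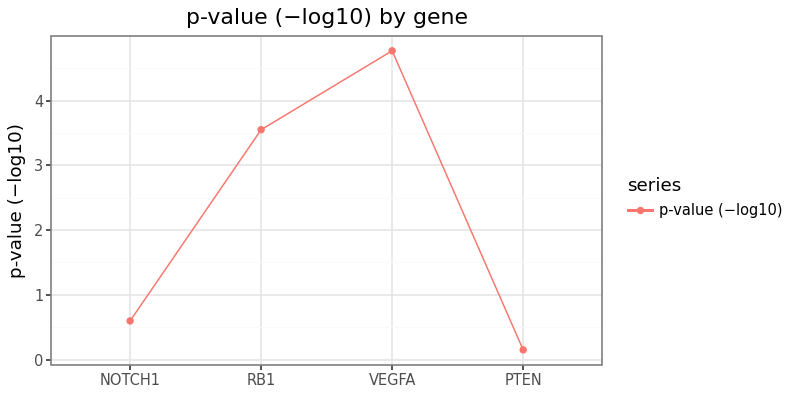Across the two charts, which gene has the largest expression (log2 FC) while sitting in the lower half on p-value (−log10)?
PTEN

Chart 2 median p-value (−log10) ≈ 2; below-median genes: NOTCH1, PTEN. Among those, PTEN has the highest expression (log2 FC) (≈ 0).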